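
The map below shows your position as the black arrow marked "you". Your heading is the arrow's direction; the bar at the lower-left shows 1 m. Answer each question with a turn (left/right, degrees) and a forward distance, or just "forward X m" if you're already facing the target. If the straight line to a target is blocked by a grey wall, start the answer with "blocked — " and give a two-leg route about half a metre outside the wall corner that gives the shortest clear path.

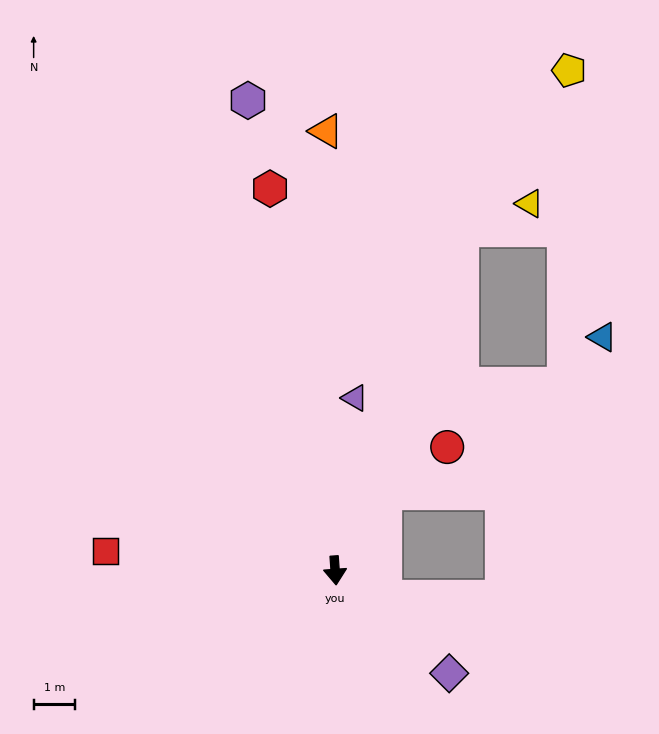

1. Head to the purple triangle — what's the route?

turn left 169°, forward 4.2 m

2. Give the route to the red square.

turn right 99°, forward 5.6 m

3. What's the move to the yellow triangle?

blocked — turn left 156°, forward 8.8 m, then turn right 49°, forward 1.8 m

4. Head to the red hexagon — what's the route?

turn right 174°, forward 9.4 m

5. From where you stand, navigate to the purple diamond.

turn left 44°, forward 3.7 m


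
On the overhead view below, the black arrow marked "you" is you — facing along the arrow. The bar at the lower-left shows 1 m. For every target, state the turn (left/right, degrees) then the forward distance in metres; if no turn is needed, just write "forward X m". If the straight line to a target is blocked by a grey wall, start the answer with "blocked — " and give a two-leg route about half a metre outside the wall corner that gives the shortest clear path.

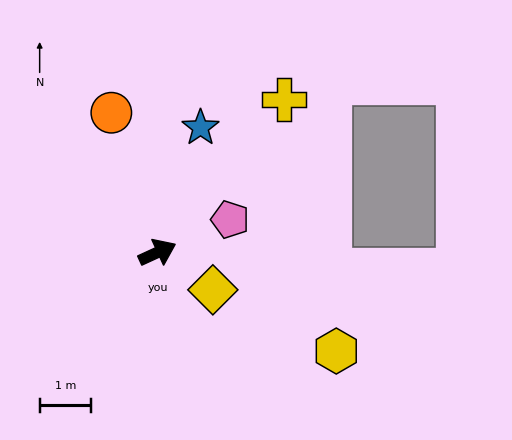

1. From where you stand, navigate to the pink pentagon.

forward 1.6 m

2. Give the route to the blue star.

turn left 46°, forward 2.6 m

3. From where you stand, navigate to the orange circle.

turn left 84°, forward 2.9 m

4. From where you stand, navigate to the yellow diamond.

turn right 59°, forward 1.3 m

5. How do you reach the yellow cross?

turn left 26°, forward 3.9 m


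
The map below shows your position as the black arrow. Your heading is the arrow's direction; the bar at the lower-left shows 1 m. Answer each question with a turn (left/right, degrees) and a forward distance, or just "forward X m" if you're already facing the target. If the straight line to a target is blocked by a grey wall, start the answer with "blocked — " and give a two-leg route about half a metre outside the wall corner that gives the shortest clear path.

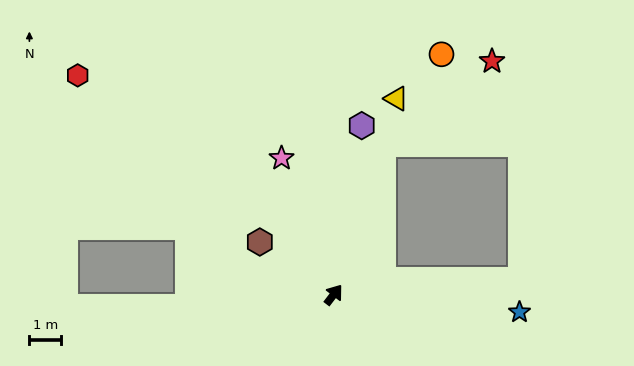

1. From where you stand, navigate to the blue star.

turn right 58°, forward 5.9 m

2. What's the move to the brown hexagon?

turn left 92°, forward 2.9 m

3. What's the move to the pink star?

turn left 58°, forward 4.6 m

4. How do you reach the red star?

blocked — turn left 19°, forward 5.0 m, then turn right 35°, forward 4.3 m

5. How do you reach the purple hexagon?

turn left 28°, forward 5.4 m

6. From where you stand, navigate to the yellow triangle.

turn left 20°, forward 6.5 m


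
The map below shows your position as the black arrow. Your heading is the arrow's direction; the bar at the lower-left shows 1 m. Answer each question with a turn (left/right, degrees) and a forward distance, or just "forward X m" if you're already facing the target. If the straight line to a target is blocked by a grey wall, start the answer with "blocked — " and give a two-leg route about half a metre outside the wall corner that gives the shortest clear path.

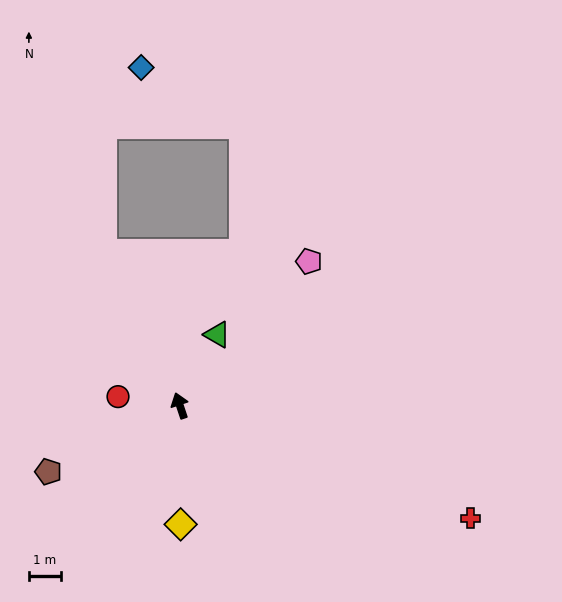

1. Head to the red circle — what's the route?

turn left 63°, forward 1.9 m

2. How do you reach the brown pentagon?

turn left 98°, forward 4.6 m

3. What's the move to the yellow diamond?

turn left 162°, forward 3.7 m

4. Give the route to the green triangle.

turn right 46°, forward 2.5 m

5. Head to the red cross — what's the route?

turn right 130°, forward 9.7 m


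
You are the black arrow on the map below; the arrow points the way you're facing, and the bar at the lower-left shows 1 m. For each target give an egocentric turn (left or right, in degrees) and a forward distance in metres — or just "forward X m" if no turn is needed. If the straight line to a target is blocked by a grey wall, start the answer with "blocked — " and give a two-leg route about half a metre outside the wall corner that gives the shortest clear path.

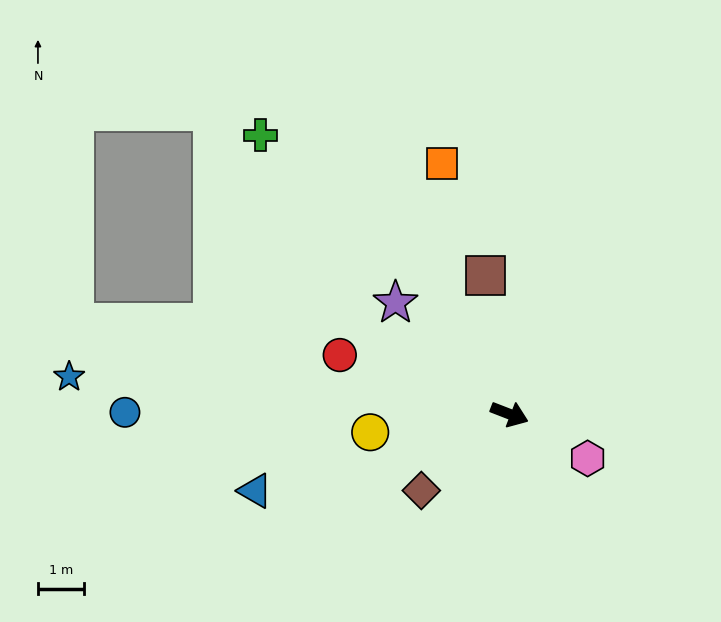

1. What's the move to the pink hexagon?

turn right 8°, forward 1.9 m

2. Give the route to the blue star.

turn right 164°, forward 9.5 m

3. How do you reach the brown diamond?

turn right 118°, forward 2.5 m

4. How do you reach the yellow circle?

turn right 151°, forward 3.0 m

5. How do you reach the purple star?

turn left 157°, forward 3.4 m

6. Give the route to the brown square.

turn left 121°, forward 3.0 m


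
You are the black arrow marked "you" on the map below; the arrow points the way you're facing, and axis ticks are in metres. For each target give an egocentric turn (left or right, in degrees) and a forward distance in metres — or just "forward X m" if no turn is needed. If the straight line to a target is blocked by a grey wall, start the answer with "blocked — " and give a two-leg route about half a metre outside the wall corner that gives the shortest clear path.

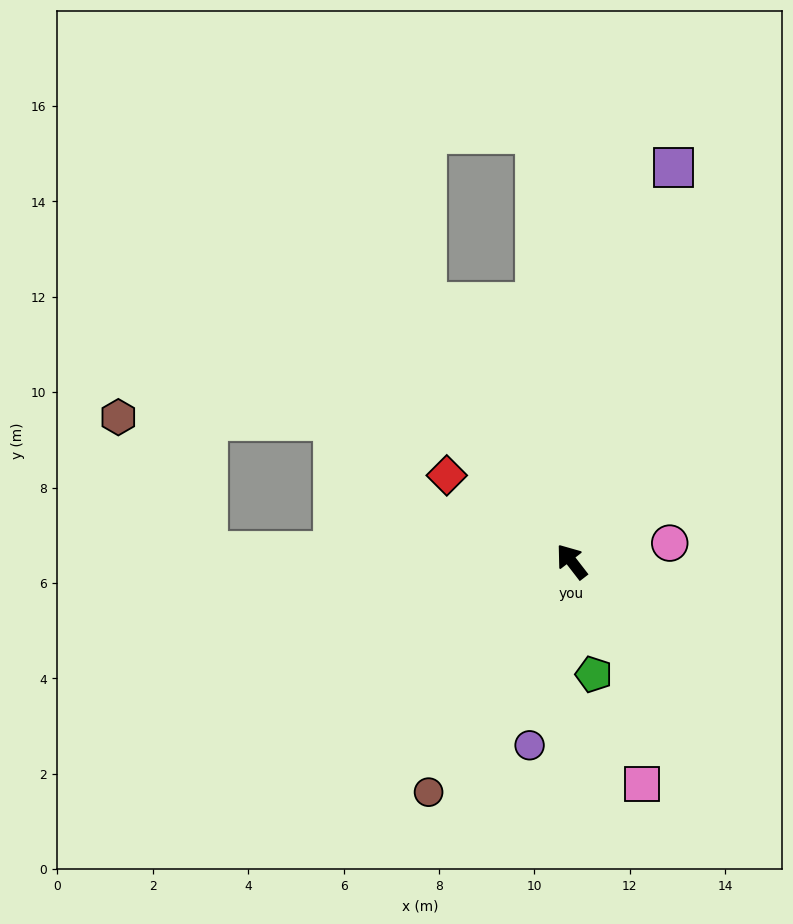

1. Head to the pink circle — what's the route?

turn right 117°, forward 2.1 m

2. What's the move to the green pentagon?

turn left 153°, forward 2.4 m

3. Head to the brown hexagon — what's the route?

blocked — turn left 51°, forward 7.6 m, then turn right 55°, forward 3.4 m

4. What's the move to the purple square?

turn right 52°, forward 8.5 m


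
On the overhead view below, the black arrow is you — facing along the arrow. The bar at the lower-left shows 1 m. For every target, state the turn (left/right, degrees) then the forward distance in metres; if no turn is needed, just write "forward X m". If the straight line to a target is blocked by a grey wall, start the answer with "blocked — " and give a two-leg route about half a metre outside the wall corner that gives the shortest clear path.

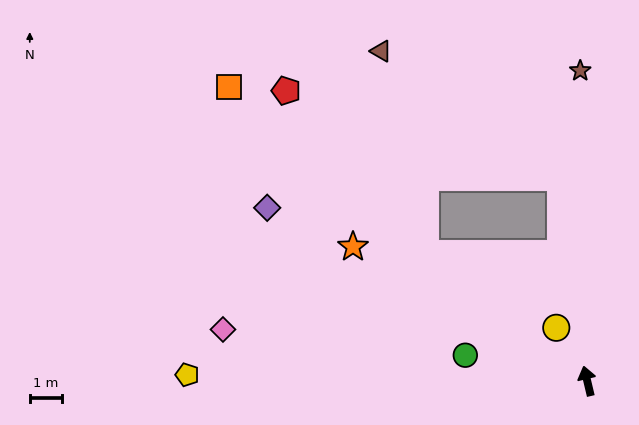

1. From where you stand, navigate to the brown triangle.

blocked — turn left 38°, forward 6.4 m, then turn right 39°, forward 6.5 m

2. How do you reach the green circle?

turn left 65°, forward 3.9 m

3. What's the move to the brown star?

turn right 12°, forward 9.7 m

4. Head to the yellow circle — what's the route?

turn left 17°, forward 1.9 m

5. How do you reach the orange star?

turn left 47°, forward 8.4 m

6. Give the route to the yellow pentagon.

turn left 76°, forward 12.5 m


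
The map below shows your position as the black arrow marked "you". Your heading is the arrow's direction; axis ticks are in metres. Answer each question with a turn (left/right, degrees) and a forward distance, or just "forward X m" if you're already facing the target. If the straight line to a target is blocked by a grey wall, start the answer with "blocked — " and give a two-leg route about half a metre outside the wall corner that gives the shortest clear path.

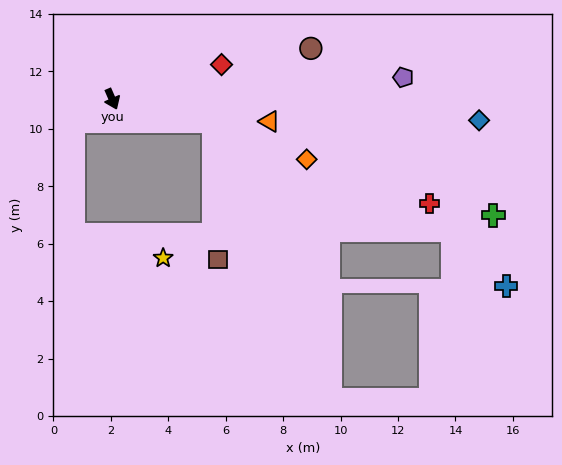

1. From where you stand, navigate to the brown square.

blocked — turn left 54°, forward 3.6 m, then turn right 76°, forward 4.8 m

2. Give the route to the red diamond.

turn left 84°, forward 4.0 m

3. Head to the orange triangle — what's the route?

turn left 58°, forward 5.5 m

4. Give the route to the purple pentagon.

turn left 71°, forward 10.2 m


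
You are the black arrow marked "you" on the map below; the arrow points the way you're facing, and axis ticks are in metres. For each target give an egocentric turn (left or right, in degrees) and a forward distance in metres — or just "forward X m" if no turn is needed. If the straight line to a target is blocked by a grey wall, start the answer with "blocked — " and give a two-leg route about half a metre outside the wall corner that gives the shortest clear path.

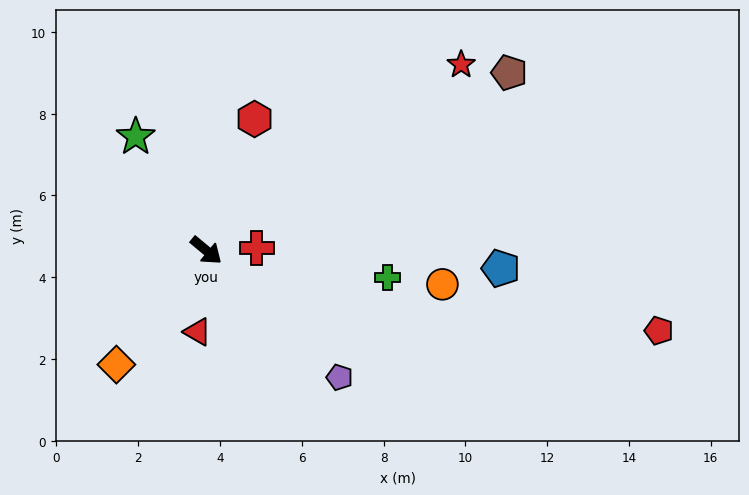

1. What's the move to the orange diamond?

turn right 89°, forward 3.6 m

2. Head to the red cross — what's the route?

turn left 42°, forward 1.2 m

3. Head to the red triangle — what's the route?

turn right 56°, forward 2.0 m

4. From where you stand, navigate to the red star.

turn left 76°, forward 7.7 m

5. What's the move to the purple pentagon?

turn right 4°, forward 4.5 m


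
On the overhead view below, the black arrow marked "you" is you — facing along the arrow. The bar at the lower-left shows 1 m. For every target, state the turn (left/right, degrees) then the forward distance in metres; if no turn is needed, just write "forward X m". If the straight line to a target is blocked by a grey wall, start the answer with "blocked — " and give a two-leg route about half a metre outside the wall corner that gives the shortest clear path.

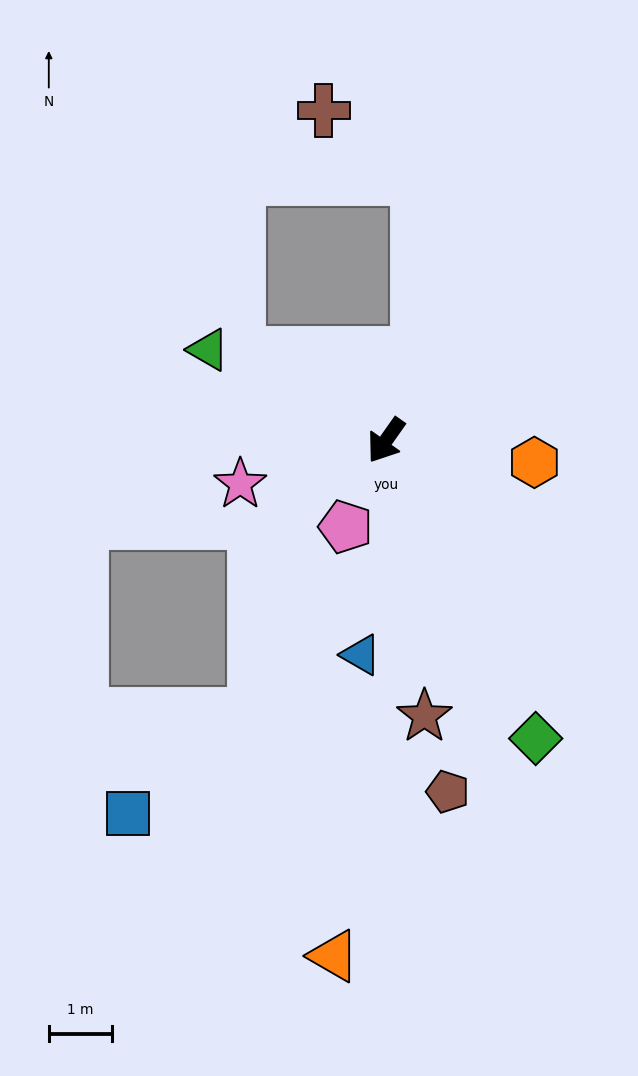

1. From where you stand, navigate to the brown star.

turn left 43°, forward 4.4 m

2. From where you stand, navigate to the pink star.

turn right 38°, forward 2.4 m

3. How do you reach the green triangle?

turn right 82°, forward 3.2 m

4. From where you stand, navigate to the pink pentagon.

turn left 10°, forward 1.5 m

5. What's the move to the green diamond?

turn left 62°, forward 5.3 m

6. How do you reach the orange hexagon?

turn left 117°, forward 2.4 m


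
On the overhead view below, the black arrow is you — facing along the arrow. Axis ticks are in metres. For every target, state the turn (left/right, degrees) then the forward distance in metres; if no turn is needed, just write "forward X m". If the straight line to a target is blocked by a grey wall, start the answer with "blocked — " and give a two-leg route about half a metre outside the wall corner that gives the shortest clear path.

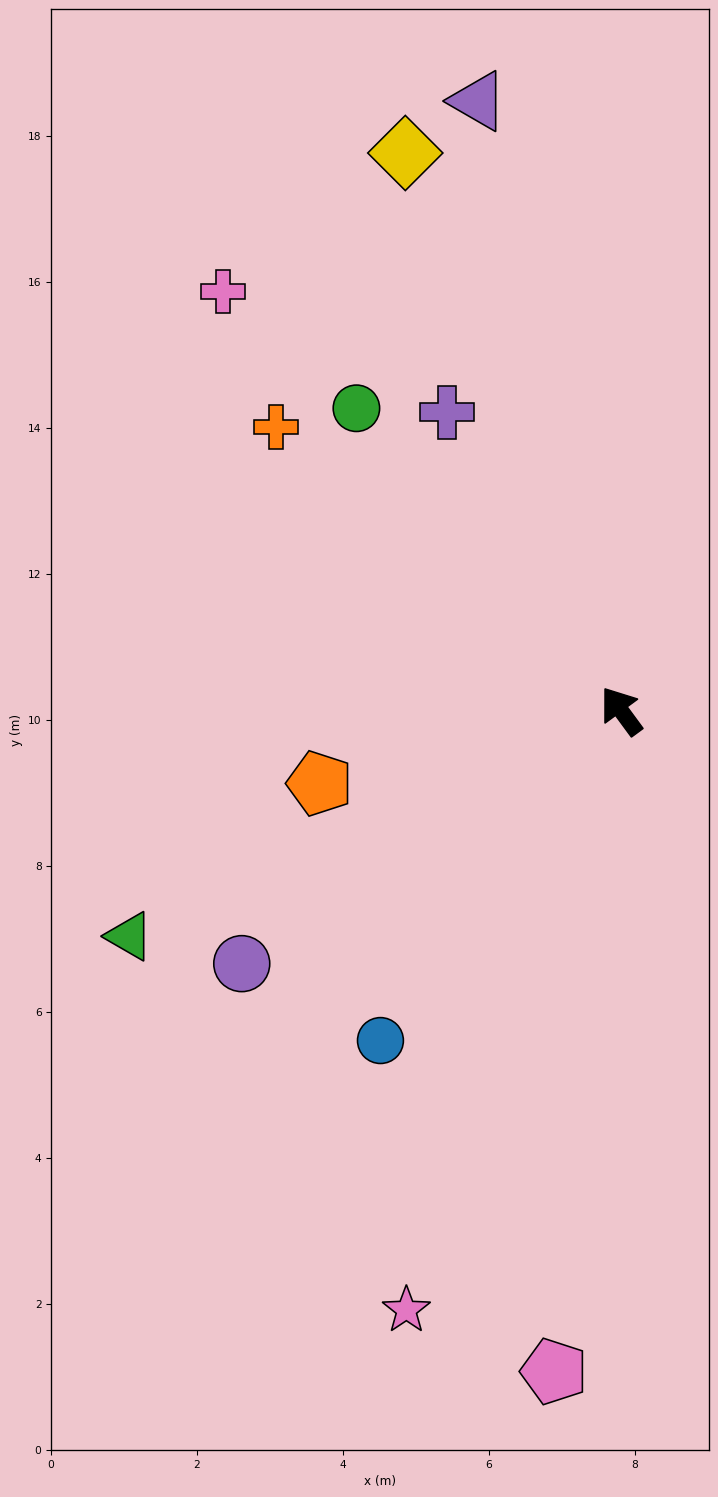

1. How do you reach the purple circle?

turn left 87°, forward 6.2 m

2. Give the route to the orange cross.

turn left 14°, forward 6.1 m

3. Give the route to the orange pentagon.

turn left 67°, forward 4.2 m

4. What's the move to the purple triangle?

turn right 23°, forward 8.6 m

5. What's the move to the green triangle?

turn left 78°, forward 7.4 m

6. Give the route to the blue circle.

turn left 108°, forward 5.6 m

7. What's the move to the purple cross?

turn right 6°, forward 4.7 m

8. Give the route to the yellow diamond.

turn right 15°, forward 8.2 m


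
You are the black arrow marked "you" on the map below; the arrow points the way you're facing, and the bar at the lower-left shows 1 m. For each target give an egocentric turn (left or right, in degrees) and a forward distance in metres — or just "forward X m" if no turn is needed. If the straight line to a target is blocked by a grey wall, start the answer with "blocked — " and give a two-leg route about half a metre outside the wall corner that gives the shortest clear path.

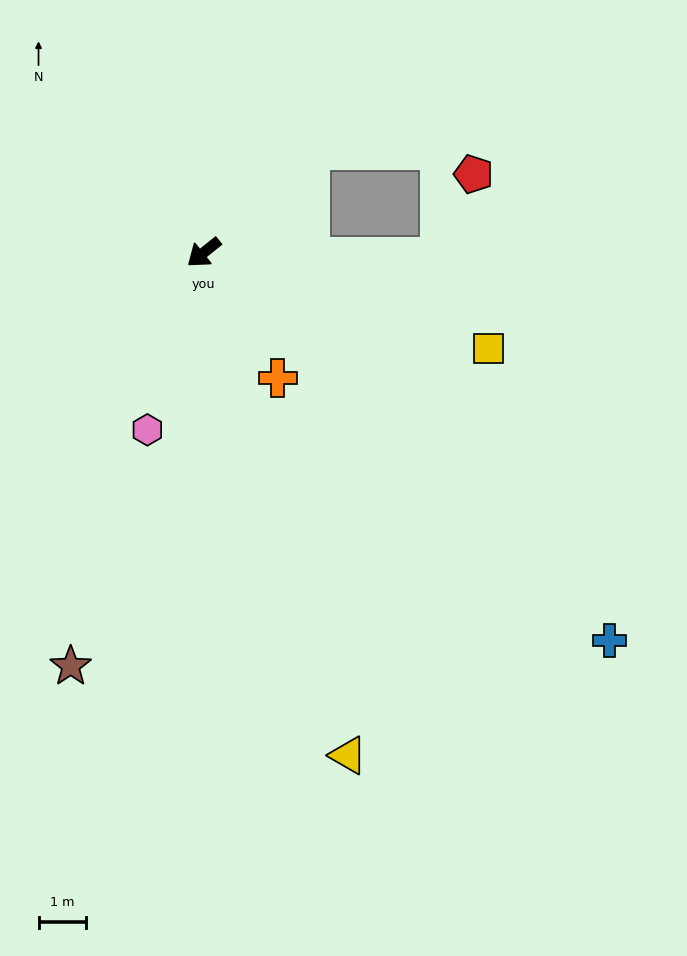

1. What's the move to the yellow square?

turn left 123°, forward 6.4 m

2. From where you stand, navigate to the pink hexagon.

turn left 34°, forward 3.9 m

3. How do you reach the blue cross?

turn left 98°, forward 11.9 m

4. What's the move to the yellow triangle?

turn left 67°, forward 11.1 m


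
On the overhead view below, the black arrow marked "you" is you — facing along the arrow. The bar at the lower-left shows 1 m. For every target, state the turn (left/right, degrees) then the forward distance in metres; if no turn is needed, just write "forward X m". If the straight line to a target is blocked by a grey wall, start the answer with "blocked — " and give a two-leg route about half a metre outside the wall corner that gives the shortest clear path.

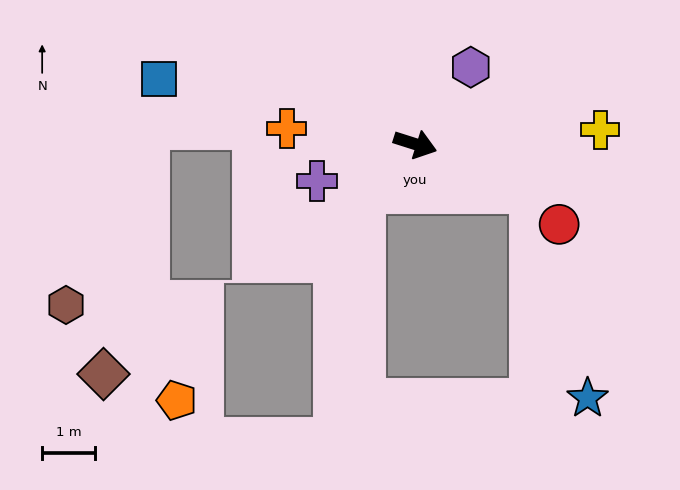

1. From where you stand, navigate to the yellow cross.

turn left 22°, forward 3.5 m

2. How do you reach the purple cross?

turn right 142°, forward 2.0 m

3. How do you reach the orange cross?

turn right 169°, forward 2.5 m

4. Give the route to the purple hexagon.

turn left 72°, forward 1.8 m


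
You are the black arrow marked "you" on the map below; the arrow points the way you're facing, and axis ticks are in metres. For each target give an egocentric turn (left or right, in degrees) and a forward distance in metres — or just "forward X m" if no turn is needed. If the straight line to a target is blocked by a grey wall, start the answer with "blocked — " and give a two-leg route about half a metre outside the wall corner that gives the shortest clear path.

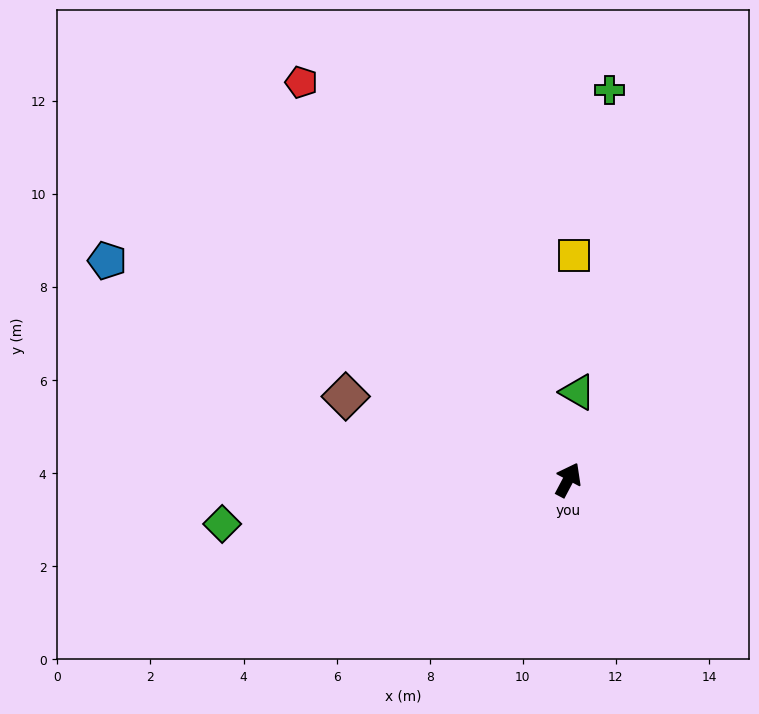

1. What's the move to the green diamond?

turn left 125°, forward 7.5 m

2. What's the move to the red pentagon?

turn left 62°, forward 10.3 m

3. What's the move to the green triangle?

turn left 22°, forward 1.9 m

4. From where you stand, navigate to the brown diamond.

turn left 97°, forward 5.1 m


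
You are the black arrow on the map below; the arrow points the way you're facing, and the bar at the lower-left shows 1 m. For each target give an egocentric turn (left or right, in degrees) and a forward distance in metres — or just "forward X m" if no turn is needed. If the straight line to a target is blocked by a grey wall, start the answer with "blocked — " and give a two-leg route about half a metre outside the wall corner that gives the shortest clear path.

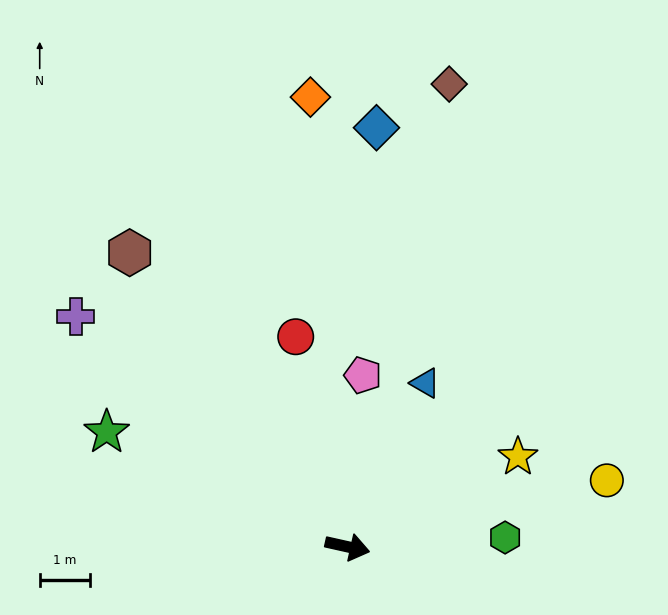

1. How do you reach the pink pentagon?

turn left 97°, forward 3.4 m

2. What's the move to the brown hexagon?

turn left 139°, forward 7.3 m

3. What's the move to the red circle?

turn left 116°, forward 4.3 m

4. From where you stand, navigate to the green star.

turn left 167°, forward 5.3 m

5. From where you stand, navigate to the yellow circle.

turn left 27°, forward 5.4 m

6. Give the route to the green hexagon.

turn left 16°, forward 3.2 m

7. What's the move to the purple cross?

turn left 152°, forward 7.1 m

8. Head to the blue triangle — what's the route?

turn left 77°, forward 3.6 m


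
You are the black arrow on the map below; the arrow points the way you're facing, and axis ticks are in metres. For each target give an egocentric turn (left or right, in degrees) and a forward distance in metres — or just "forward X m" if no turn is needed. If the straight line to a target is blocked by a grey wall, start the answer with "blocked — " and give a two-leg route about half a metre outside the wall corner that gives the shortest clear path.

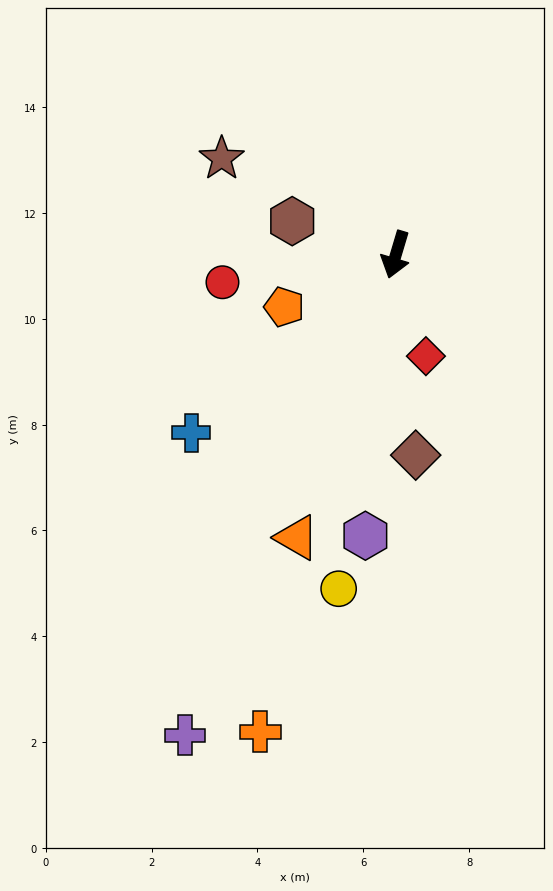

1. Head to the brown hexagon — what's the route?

turn right 91°, forward 2.1 m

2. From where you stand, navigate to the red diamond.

turn left 33°, forward 2.0 m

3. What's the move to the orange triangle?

turn right 3°, forward 5.7 m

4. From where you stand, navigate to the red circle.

turn right 64°, forward 3.3 m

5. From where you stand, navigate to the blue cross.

turn right 32°, forward 5.1 m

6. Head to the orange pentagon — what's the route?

turn right 48°, forward 2.3 m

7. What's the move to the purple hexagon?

turn left 10°, forward 5.3 m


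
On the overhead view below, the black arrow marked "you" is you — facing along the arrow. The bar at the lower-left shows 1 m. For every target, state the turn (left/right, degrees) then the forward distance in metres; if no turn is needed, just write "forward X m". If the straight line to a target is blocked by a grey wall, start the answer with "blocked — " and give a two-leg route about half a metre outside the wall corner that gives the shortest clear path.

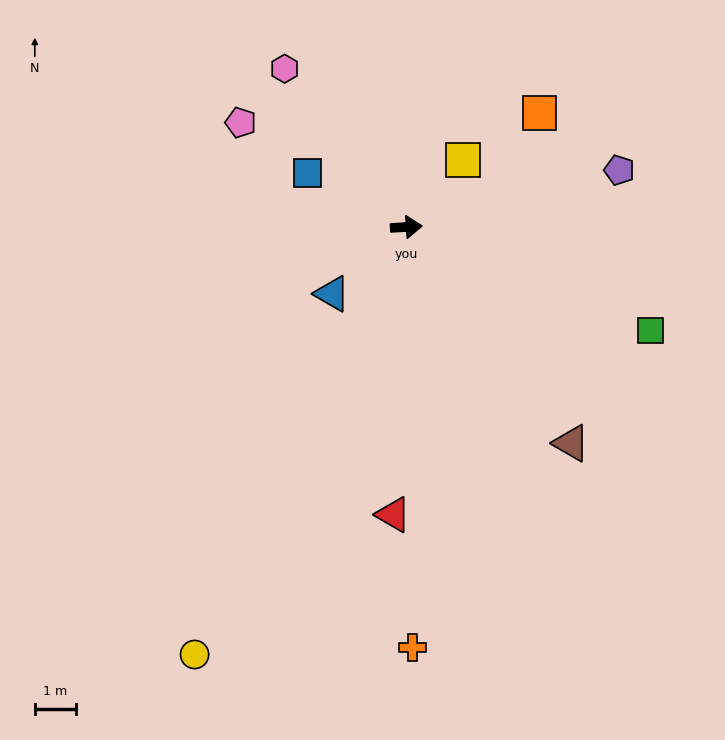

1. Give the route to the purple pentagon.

turn left 11°, forward 5.3 m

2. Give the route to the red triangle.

turn right 96°, forward 7.0 m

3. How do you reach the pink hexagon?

turn left 124°, forward 4.8 m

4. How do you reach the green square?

turn right 27°, forward 6.4 m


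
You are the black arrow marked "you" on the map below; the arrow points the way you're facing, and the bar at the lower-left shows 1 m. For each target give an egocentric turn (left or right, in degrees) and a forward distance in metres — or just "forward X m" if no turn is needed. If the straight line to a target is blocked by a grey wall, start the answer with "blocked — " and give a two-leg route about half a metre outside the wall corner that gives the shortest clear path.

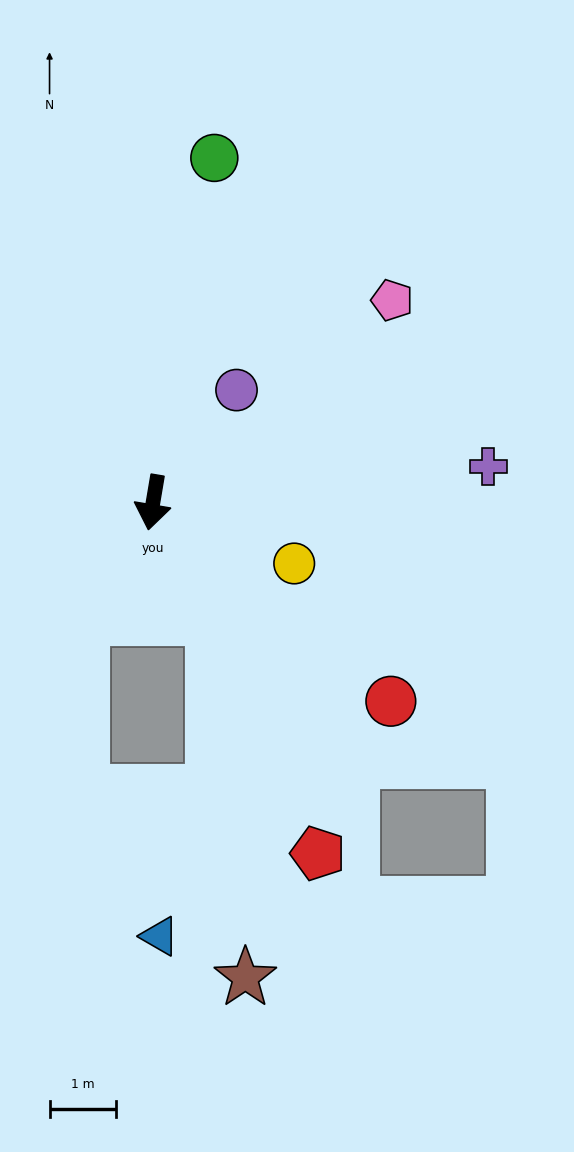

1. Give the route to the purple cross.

turn left 106°, forward 5.1 m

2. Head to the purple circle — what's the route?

turn left 153°, forward 2.1 m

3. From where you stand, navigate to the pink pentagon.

turn left 140°, forward 4.7 m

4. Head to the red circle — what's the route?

turn left 60°, forward 4.7 m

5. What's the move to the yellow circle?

turn left 76°, forward 2.3 m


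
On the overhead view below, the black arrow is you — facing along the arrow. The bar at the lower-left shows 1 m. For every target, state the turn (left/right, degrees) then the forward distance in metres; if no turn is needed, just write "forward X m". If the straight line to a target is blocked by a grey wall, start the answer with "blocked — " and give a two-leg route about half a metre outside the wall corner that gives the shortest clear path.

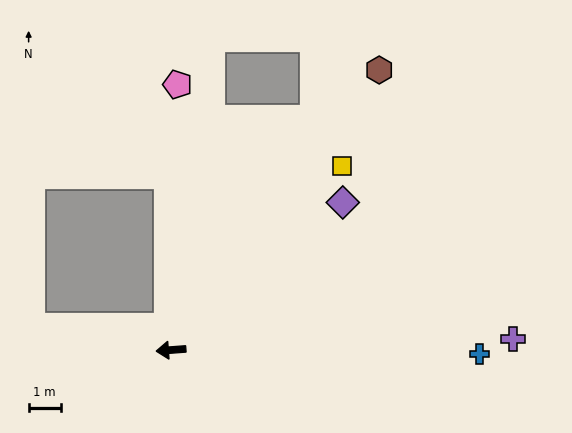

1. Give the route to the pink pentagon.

turn right 96°, forward 8.3 m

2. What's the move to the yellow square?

turn right 137°, forward 7.8 m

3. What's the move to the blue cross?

turn left 175°, forward 9.6 m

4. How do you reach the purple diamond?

turn right 144°, forward 7.0 m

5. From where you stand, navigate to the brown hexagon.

turn right 131°, forward 10.8 m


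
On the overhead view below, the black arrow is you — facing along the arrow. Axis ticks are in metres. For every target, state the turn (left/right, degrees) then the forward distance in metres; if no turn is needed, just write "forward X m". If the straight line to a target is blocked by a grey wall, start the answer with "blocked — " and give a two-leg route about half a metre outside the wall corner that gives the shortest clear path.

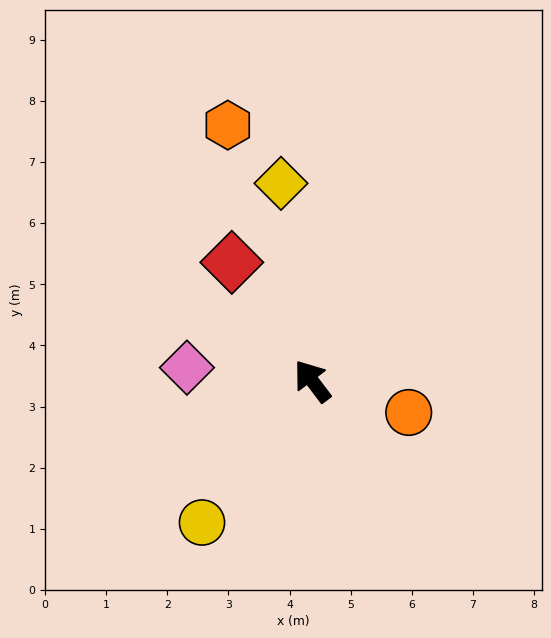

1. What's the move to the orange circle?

turn right 145°, forward 1.7 m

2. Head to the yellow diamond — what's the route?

turn right 28°, forward 3.3 m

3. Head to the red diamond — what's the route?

turn right 3°, forward 2.3 m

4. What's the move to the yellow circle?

turn left 105°, forward 2.9 m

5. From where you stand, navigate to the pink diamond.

turn left 47°, forward 2.1 m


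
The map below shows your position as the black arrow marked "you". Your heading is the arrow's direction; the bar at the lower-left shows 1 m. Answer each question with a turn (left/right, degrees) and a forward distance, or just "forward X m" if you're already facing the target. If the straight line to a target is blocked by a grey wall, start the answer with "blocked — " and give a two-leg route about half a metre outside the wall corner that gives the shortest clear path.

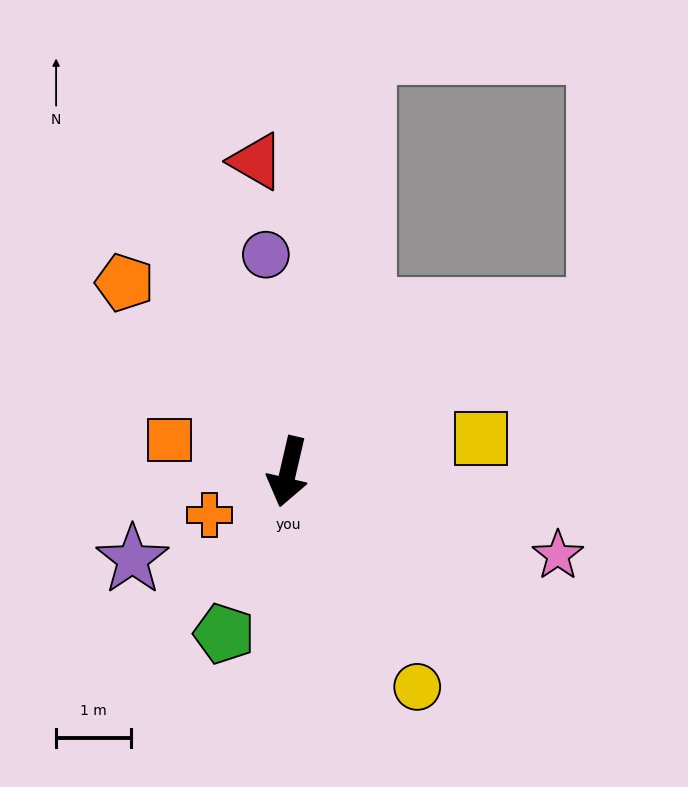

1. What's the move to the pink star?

turn left 86°, forward 3.8 m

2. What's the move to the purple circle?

turn right 161°, forward 2.9 m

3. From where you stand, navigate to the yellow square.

turn left 113°, forward 2.6 m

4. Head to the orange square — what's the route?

turn right 92°, forward 1.6 m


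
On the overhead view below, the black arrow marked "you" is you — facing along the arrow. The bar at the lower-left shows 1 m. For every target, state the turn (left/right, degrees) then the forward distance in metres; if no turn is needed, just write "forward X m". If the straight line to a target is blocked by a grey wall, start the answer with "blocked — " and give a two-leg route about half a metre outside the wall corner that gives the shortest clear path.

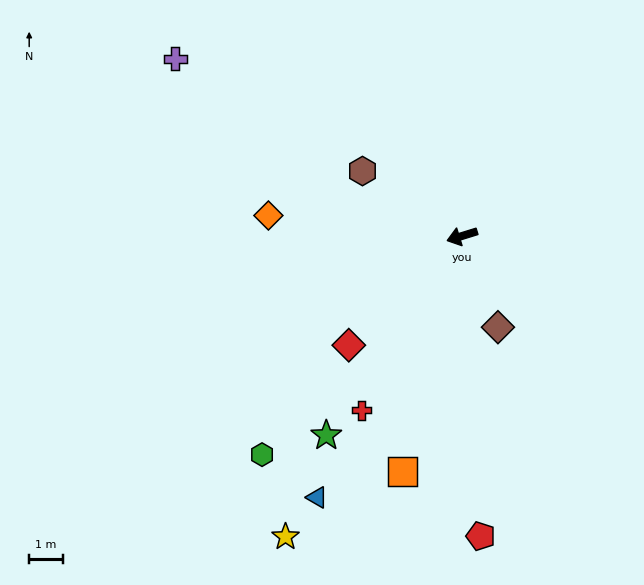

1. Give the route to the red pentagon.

turn left 76°, forward 8.9 m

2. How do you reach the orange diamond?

turn right 23°, forward 5.8 m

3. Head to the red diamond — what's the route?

turn left 27°, forward 4.7 m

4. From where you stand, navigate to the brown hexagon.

turn right 50°, forward 3.5 m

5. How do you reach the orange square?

turn left 59°, forward 7.2 m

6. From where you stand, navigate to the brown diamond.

turn left 94°, forward 2.9 m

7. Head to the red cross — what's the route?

turn left 43°, forward 6.0 m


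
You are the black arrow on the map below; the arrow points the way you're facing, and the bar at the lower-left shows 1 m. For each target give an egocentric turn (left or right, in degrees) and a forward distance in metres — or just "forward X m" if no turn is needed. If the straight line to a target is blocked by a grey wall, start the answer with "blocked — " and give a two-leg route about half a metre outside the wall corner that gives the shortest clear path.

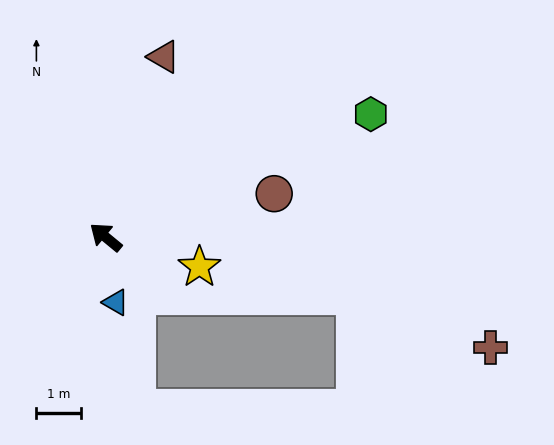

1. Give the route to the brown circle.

turn right 126°, forward 3.9 m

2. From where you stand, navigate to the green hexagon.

turn right 116°, forward 6.6 m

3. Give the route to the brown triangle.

turn right 68°, forward 4.3 m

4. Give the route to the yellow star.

turn right 158°, forward 2.2 m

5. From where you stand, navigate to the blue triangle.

turn left 138°, forward 1.5 m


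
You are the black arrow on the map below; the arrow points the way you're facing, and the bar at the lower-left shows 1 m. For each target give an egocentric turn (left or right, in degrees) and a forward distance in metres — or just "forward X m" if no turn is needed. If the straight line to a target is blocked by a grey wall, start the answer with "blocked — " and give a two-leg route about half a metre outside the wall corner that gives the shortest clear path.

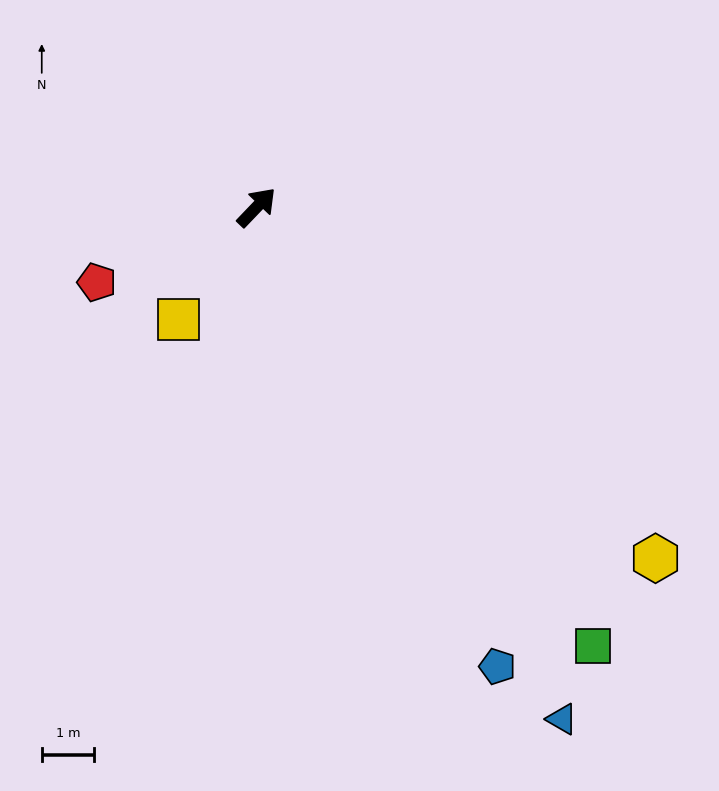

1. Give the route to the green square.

turn right 99°, forward 10.5 m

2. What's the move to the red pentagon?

turn left 159°, forward 3.4 m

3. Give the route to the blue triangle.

turn right 105°, forward 11.3 m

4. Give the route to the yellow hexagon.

turn right 88°, forward 10.1 m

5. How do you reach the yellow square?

turn right 171°, forward 2.6 m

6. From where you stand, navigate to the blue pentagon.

turn right 109°, forward 9.8 m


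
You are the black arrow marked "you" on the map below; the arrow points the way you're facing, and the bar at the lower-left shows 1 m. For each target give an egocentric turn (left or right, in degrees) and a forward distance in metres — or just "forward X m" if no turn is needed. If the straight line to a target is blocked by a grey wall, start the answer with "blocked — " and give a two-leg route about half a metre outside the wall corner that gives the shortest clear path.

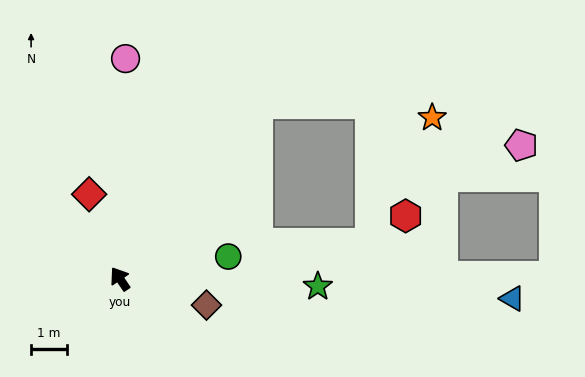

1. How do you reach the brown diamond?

turn right 141°, forward 2.5 m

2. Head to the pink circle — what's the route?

turn right 36°, forward 6.2 m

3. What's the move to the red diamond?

turn right 14°, forward 2.5 m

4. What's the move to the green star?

turn right 126°, forward 5.6 m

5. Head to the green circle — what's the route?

turn right 112°, forward 3.1 m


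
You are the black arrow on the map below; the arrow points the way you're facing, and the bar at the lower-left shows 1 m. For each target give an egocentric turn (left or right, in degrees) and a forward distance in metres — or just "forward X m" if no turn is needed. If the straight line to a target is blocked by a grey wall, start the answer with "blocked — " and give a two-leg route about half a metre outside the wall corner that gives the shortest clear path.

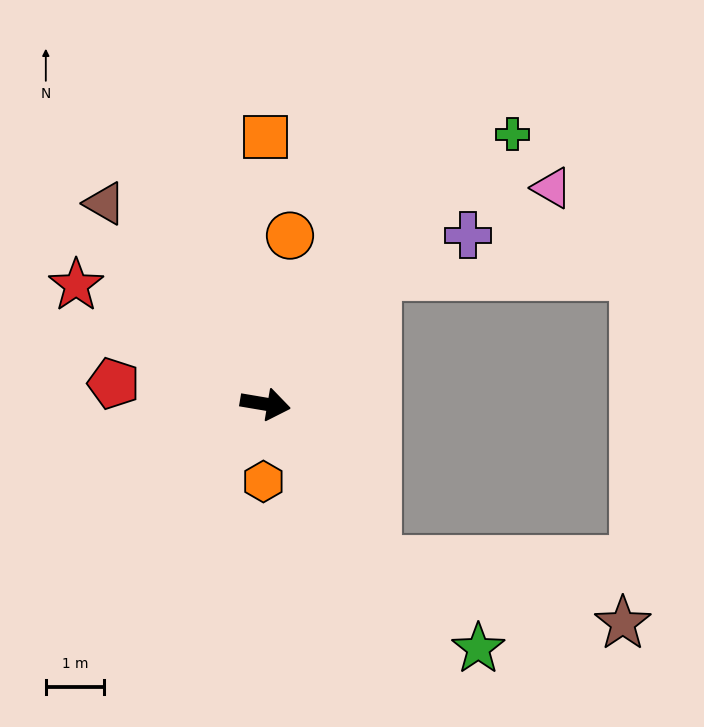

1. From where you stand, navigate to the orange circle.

turn left 91°, forward 2.9 m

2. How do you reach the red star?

turn left 157°, forward 3.8 m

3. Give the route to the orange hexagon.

turn right 82°, forward 1.3 m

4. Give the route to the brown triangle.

turn left 138°, forward 4.4 m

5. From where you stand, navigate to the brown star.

blocked — turn right 45°, forward 3.3 m, then turn left 40°, forward 4.4 m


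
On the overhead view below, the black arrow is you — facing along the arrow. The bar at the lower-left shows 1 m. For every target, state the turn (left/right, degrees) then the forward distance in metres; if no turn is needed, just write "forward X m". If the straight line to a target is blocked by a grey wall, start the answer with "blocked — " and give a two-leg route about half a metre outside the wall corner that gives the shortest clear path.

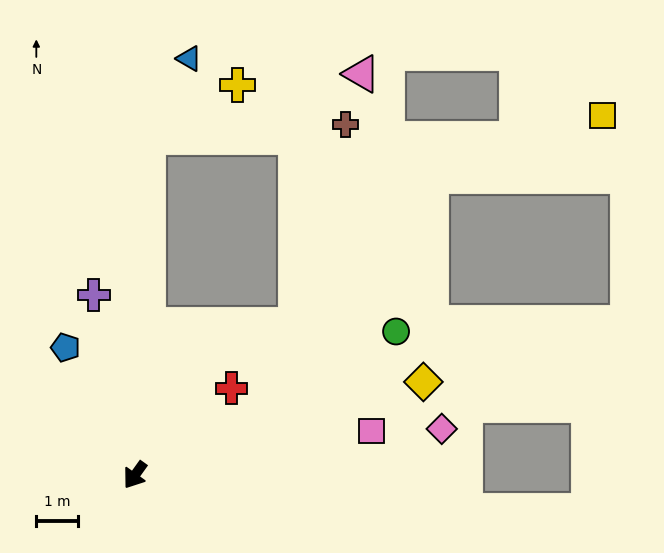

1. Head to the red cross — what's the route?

turn left 168°, forward 3.1 m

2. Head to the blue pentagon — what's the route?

turn right 116°, forward 3.5 m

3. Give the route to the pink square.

turn left 136°, forward 5.7 m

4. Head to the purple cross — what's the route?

turn right 132°, forward 4.4 m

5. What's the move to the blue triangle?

blocked — turn right 147°, forward 8.0 m, then turn right 25°, forward 2.1 m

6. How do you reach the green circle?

turn left 154°, forward 7.1 m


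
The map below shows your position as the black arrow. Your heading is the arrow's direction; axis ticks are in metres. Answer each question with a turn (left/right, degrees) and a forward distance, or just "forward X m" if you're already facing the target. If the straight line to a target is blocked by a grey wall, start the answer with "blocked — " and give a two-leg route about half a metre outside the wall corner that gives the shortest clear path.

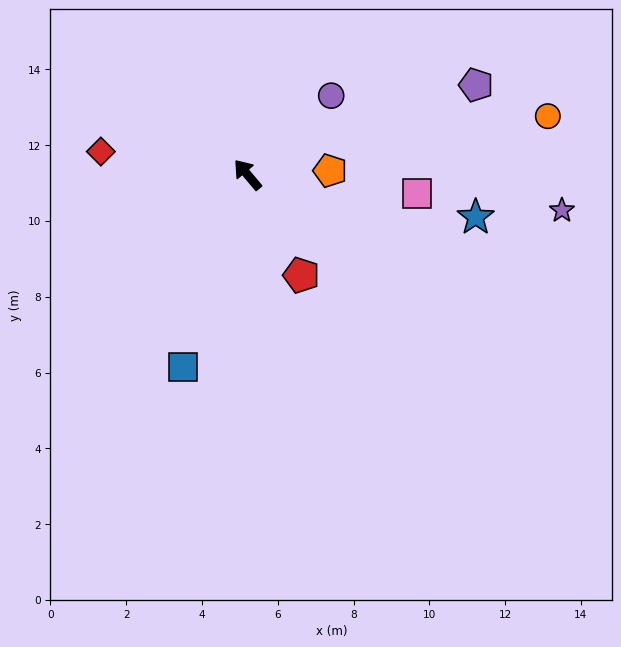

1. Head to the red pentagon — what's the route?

turn left 168°, forward 3.0 m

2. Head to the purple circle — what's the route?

turn right 87°, forward 3.0 m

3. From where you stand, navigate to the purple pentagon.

turn right 109°, forward 6.5 m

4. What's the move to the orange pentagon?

turn right 127°, forward 2.2 m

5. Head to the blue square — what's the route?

turn left 122°, forward 5.4 m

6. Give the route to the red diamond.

turn left 41°, forward 3.9 m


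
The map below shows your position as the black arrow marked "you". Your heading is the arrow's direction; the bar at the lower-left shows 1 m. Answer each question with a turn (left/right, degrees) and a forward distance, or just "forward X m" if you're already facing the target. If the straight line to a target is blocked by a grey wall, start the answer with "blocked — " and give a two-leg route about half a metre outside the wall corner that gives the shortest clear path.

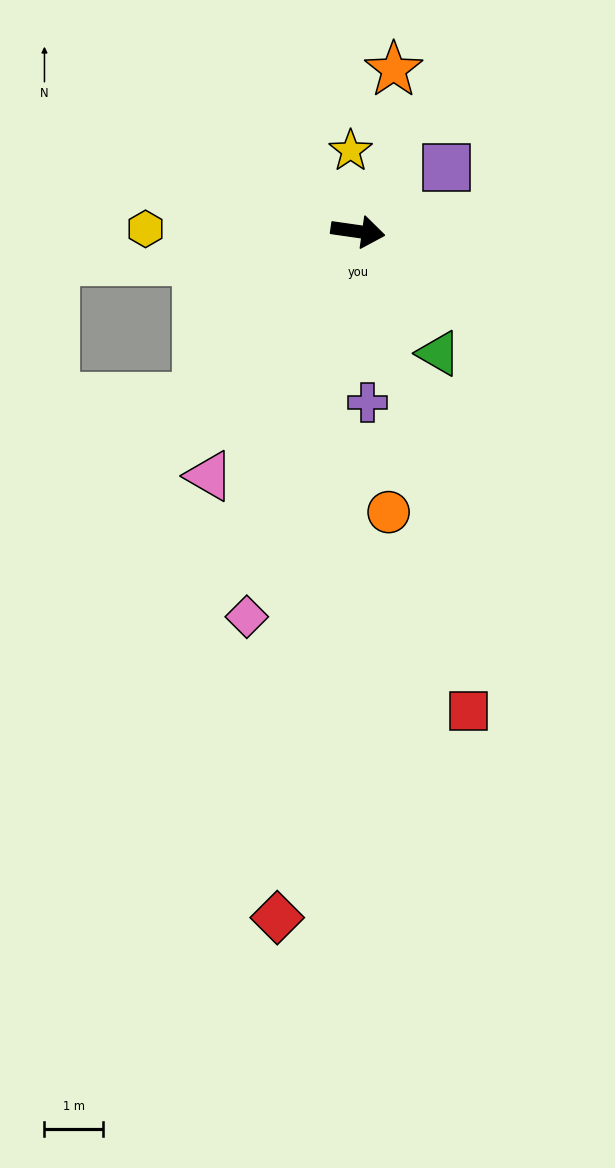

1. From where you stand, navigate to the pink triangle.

turn right 113°, forward 4.9 m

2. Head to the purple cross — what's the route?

turn right 79°, forward 2.9 m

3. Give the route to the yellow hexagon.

turn right 173°, forward 3.6 m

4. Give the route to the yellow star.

turn left 103°, forward 1.4 m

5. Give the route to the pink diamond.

turn right 98°, forward 6.8 m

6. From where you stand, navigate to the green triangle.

turn right 48°, forward 2.5 m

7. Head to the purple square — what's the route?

turn left 44°, forward 1.9 m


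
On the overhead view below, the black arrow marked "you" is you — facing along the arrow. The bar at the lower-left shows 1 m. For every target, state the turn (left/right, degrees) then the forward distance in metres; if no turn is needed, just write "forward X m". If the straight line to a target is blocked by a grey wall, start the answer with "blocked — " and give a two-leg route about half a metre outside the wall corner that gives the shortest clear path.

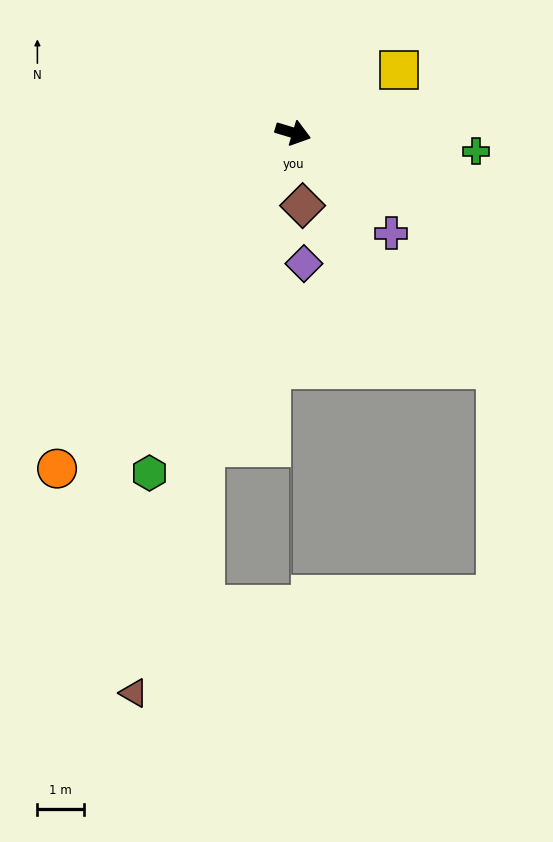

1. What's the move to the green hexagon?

turn right 96°, forward 7.9 m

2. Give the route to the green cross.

turn left 11°, forward 4.0 m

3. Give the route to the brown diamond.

turn right 66°, forward 1.6 m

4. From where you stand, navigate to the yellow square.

turn left 47°, forward 2.7 m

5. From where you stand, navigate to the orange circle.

turn right 108°, forward 8.8 m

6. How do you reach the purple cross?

turn right 29°, forward 3.0 m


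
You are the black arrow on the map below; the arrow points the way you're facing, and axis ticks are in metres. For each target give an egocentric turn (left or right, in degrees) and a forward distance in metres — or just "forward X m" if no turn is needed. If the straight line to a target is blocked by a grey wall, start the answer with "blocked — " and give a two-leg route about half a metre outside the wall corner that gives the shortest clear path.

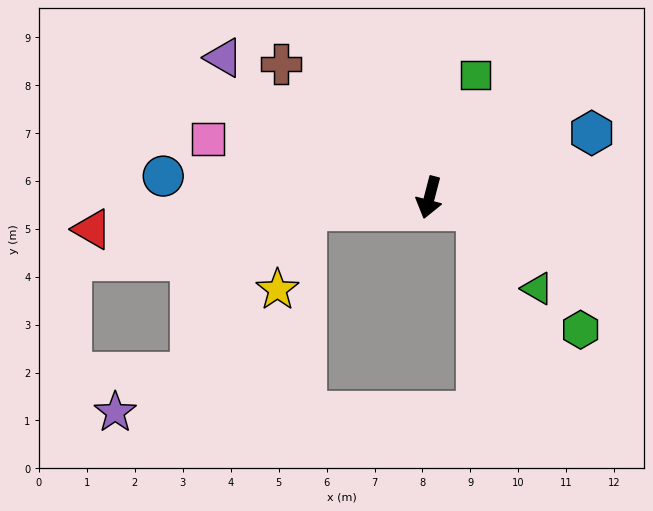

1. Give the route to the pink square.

turn right 90°, forward 4.8 m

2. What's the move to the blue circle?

turn right 80°, forward 5.6 m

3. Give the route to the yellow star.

blocked — turn right 69°, forward 2.6 m, then turn left 64°, forward 1.8 m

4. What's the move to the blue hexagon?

turn left 126°, forward 3.6 m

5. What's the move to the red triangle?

turn right 70°, forward 7.1 m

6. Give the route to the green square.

turn left 174°, forward 2.7 m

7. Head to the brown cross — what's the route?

turn right 117°, forward 4.2 m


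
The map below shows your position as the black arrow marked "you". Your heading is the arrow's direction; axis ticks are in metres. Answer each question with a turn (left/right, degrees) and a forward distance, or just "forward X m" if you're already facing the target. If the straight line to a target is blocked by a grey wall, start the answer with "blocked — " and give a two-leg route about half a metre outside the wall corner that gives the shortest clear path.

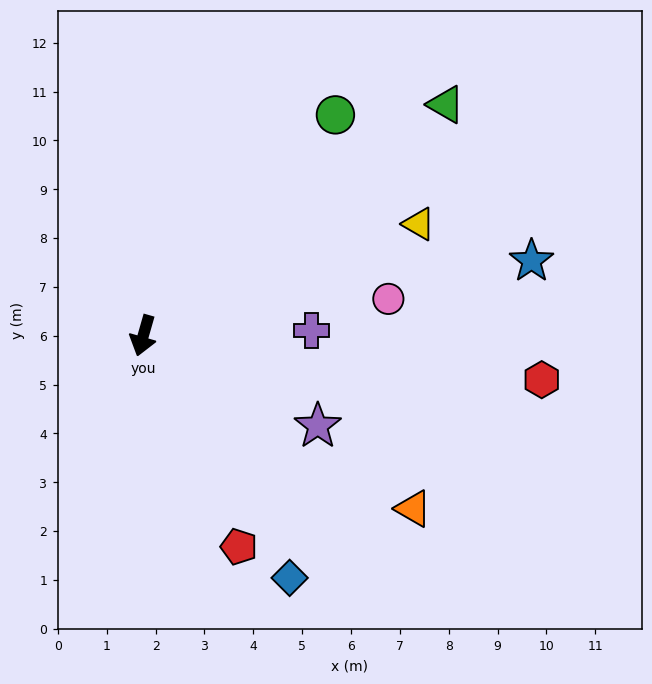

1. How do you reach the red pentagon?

turn left 40°, forward 4.7 m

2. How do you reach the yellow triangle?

turn left 128°, forward 6.1 m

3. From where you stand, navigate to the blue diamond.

turn left 47°, forward 5.8 m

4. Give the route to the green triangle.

turn left 143°, forward 7.8 m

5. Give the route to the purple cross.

turn left 108°, forward 3.4 m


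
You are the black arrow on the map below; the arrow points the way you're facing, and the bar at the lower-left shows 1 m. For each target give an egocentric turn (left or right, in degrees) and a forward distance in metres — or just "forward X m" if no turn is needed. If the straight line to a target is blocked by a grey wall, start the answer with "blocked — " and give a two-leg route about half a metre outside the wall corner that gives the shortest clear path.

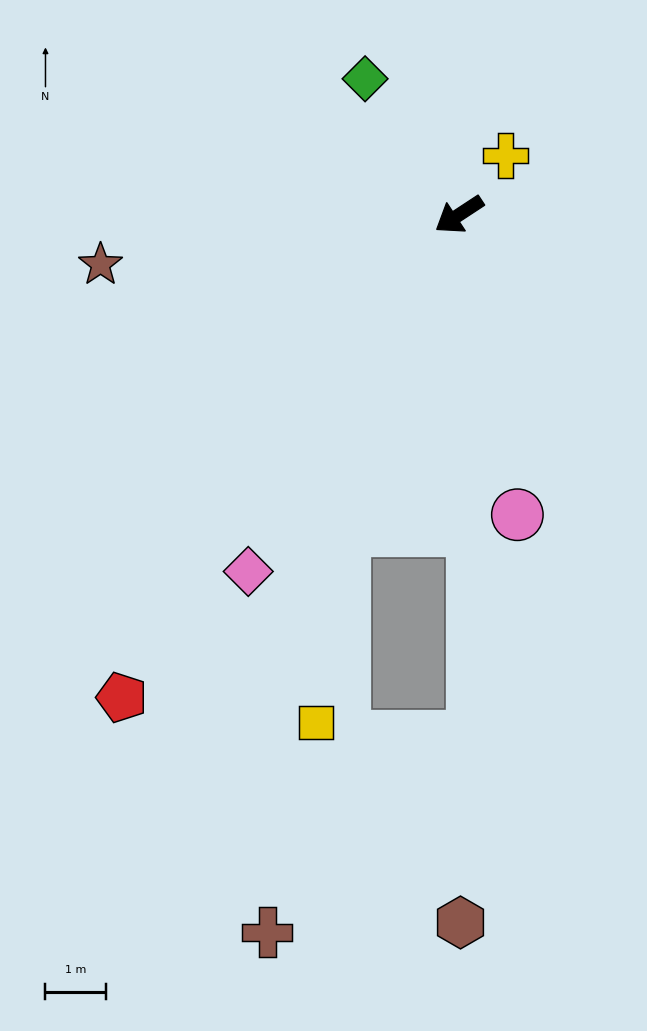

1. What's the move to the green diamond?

turn right 89°, forward 2.7 m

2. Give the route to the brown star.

turn right 25°, forward 5.9 m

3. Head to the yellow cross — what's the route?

turn right 162°, forward 1.2 m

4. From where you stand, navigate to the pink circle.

turn left 68°, forward 5.0 m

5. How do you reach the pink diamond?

turn left 26°, forward 6.8 m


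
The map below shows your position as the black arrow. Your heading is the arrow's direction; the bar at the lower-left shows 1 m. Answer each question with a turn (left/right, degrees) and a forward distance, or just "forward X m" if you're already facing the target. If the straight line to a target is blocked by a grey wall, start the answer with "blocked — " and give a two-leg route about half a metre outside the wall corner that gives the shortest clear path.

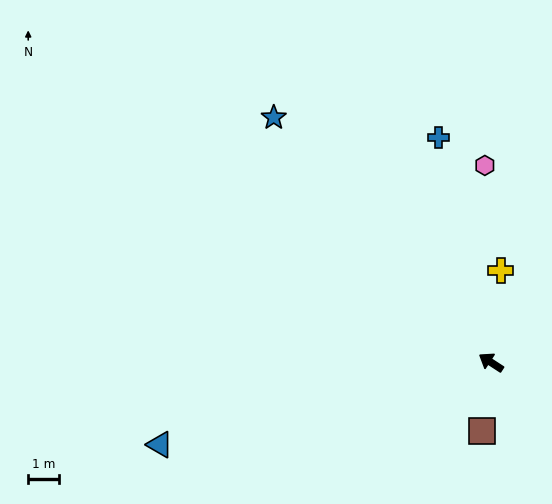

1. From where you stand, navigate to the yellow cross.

turn right 63°, forward 3.0 m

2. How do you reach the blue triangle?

turn left 47°, forward 11.0 m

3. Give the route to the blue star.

turn right 15°, forward 10.6 m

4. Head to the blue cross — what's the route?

turn right 44°, forward 7.5 m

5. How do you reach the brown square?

turn left 116°, forward 2.2 m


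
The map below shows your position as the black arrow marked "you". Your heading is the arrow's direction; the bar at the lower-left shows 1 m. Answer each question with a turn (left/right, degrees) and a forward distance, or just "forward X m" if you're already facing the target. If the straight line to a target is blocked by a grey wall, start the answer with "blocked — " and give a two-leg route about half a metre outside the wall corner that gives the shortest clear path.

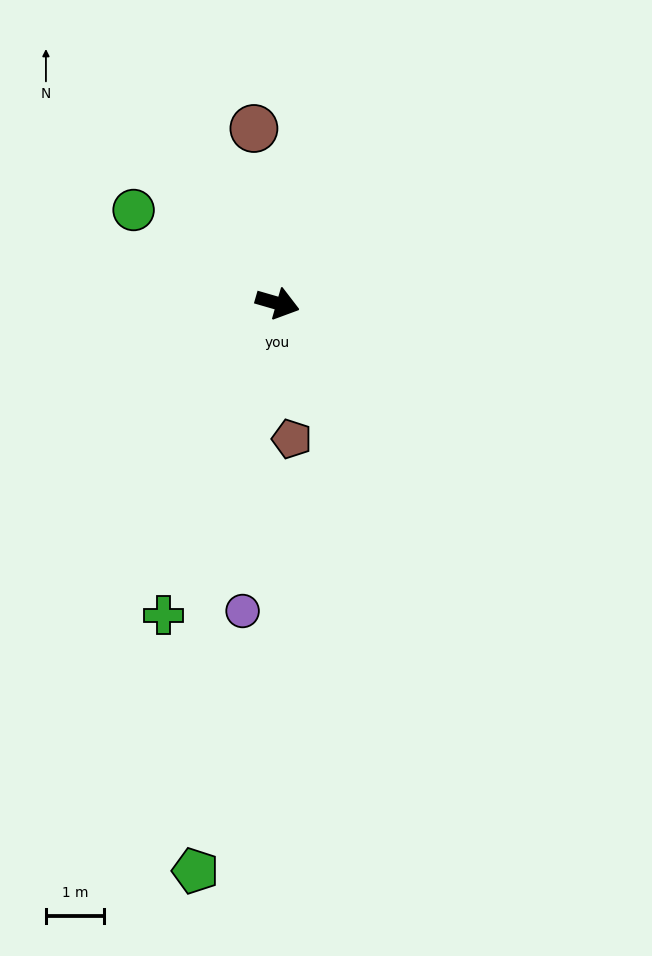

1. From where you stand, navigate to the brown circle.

turn left 114°, forward 3.0 m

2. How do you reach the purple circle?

turn right 80°, forward 5.3 m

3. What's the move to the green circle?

turn left 163°, forward 2.9 m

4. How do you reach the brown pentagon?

turn right 68°, forward 2.3 m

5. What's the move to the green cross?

turn right 94°, forward 5.7 m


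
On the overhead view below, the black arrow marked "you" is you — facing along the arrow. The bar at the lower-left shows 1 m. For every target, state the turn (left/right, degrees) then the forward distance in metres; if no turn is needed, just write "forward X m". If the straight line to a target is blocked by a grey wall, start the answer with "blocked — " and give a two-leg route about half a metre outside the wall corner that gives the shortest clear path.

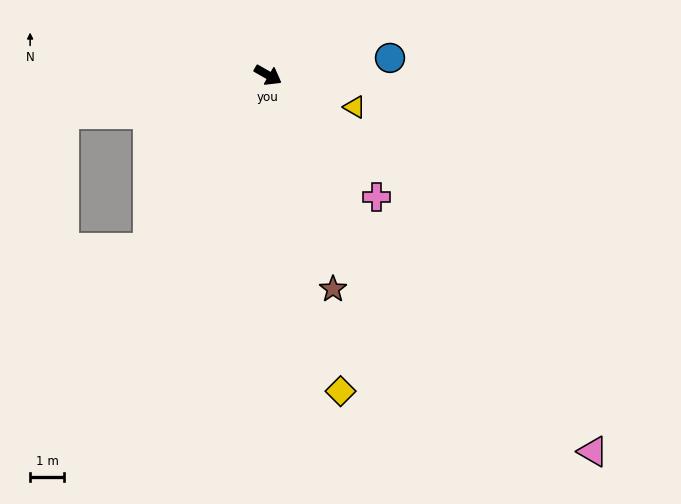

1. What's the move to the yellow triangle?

turn left 10°, forward 2.7 m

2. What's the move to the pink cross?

turn right 18°, forward 4.8 m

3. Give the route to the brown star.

turn right 43°, forward 6.5 m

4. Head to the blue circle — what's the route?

turn left 38°, forward 3.6 m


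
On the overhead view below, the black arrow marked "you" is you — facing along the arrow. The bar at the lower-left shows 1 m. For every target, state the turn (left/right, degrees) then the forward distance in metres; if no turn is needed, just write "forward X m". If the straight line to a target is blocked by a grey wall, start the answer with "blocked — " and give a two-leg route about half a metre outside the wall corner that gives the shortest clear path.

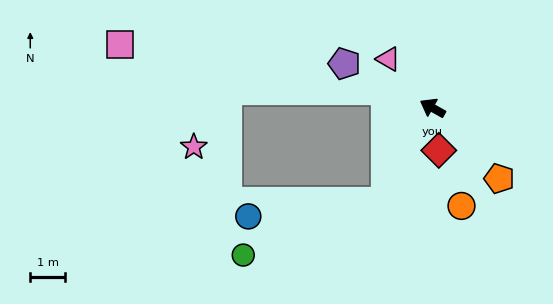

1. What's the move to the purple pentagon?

turn left 3°, forward 2.8 m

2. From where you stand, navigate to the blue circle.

blocked — turn left 93°, forward 3.0 m, then turn right 58°, forward 3.9 m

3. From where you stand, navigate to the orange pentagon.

turn left 163°, forward 2.8 m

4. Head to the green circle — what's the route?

blocked — turn left 93°, forward 3.0 m, then turn right 43°, forward 4.3 m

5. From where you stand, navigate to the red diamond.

turn left 128°, forward 1.2 m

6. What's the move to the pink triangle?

turn right 19°, forward 1.9 m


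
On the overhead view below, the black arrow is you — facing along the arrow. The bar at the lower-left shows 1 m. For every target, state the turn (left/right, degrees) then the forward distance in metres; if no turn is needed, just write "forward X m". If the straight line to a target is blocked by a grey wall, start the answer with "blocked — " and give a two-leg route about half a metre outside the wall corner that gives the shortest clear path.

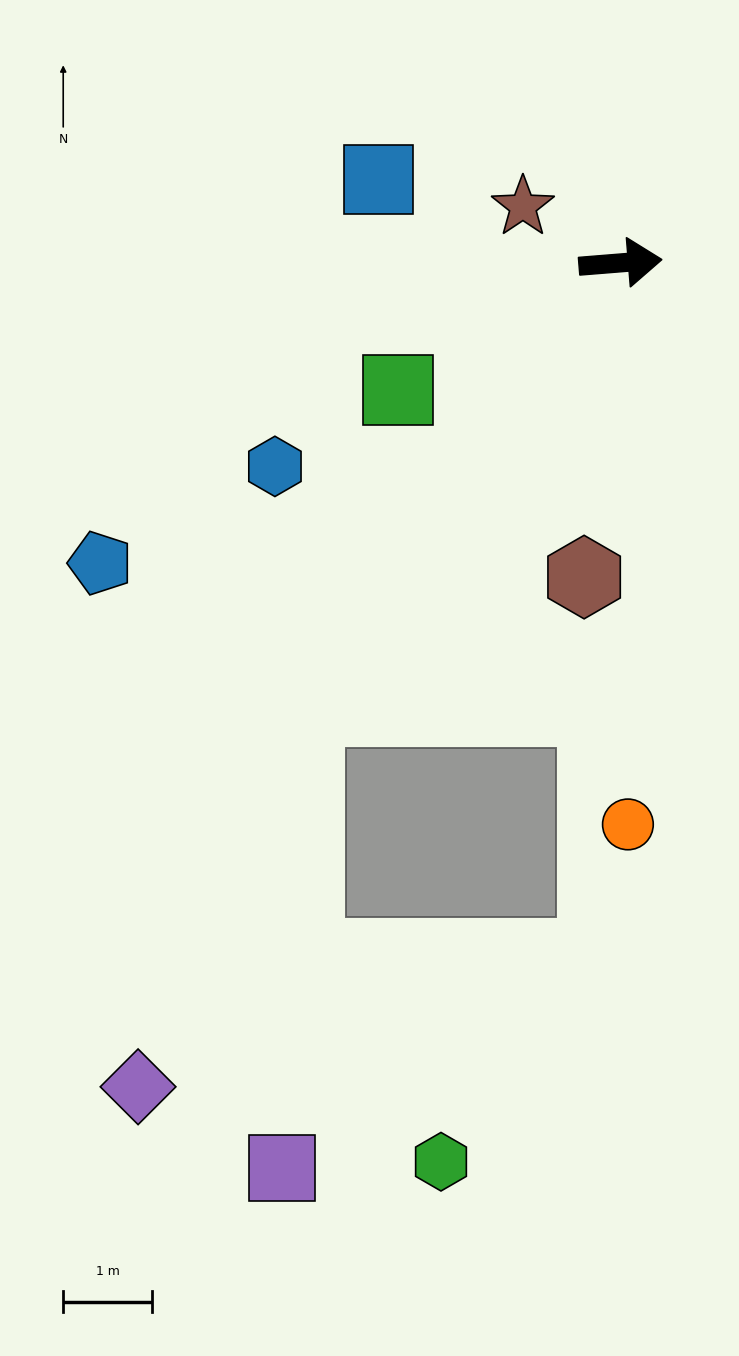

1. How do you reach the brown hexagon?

turn right 101°, forward 3.6 m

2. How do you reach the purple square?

blocked — turn right 130°, forward 6.1 m, then turn left 32°, forward 5.2 m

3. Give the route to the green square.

turn right 155°, forward 2.9 m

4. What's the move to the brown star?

turn left 145°, forward 1.3 m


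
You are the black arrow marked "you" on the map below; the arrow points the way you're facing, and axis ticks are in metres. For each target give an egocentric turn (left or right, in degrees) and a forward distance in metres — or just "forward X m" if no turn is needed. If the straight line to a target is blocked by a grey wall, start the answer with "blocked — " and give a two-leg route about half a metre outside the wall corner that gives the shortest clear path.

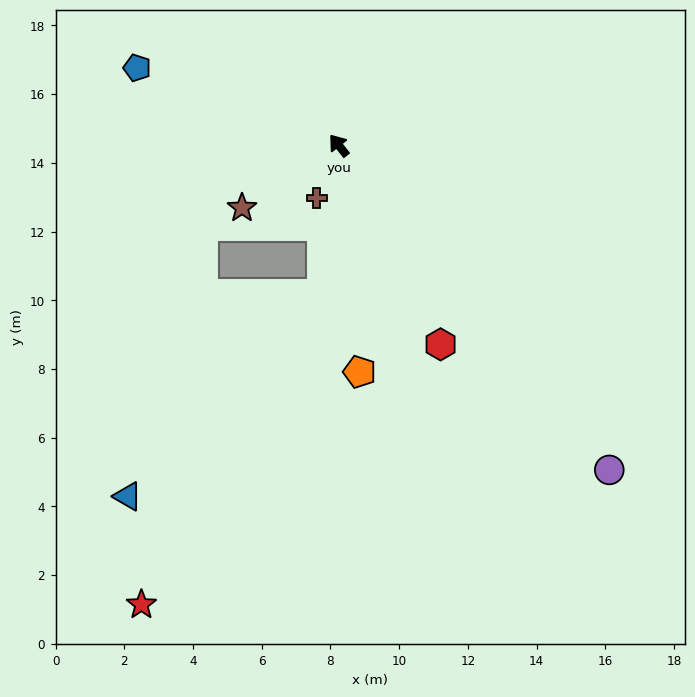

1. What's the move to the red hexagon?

turn left 169°, forward 6.5 m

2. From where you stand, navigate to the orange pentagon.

turn left 147°, forward 6.6 m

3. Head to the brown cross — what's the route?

turn left 119°, forward 1.7 m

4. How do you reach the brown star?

turn left 84°, forward 3.4 m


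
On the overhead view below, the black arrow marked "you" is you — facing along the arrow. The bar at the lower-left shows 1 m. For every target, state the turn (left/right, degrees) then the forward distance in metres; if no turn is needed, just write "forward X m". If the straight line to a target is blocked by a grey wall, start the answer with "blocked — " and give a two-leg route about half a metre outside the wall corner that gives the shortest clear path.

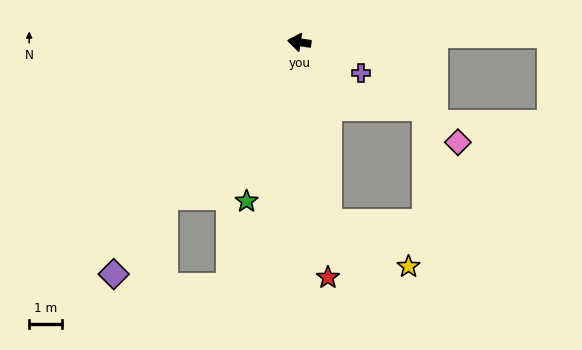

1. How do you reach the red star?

turn left 105°, forward 7.3 m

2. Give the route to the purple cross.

turn left 162°, forward 2.1 m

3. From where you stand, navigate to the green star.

turn left 80°, forward 5.1 m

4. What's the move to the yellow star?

blocked — turn left 107°, forward 5.6 m, then turn left 53°, forward 2.8 m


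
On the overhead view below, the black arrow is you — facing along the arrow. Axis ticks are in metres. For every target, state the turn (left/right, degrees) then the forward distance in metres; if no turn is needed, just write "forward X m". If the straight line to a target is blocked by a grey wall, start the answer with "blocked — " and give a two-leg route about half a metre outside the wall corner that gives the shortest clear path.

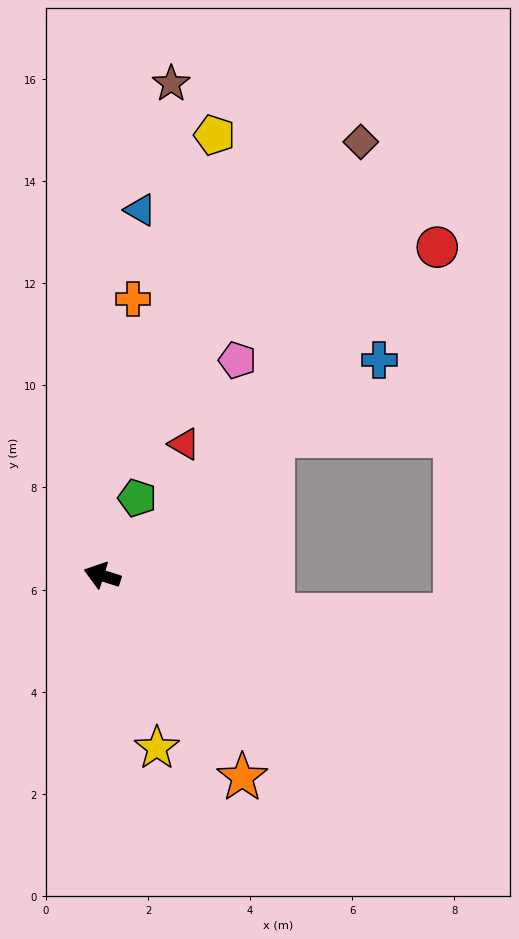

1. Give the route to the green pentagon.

turn right 97°, forward 1.7 m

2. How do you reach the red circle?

turn right 118°, forward 9.2 m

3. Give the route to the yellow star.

turn left 125°, forward 3.5 m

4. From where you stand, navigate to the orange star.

turn left 142°, forward 4.8 m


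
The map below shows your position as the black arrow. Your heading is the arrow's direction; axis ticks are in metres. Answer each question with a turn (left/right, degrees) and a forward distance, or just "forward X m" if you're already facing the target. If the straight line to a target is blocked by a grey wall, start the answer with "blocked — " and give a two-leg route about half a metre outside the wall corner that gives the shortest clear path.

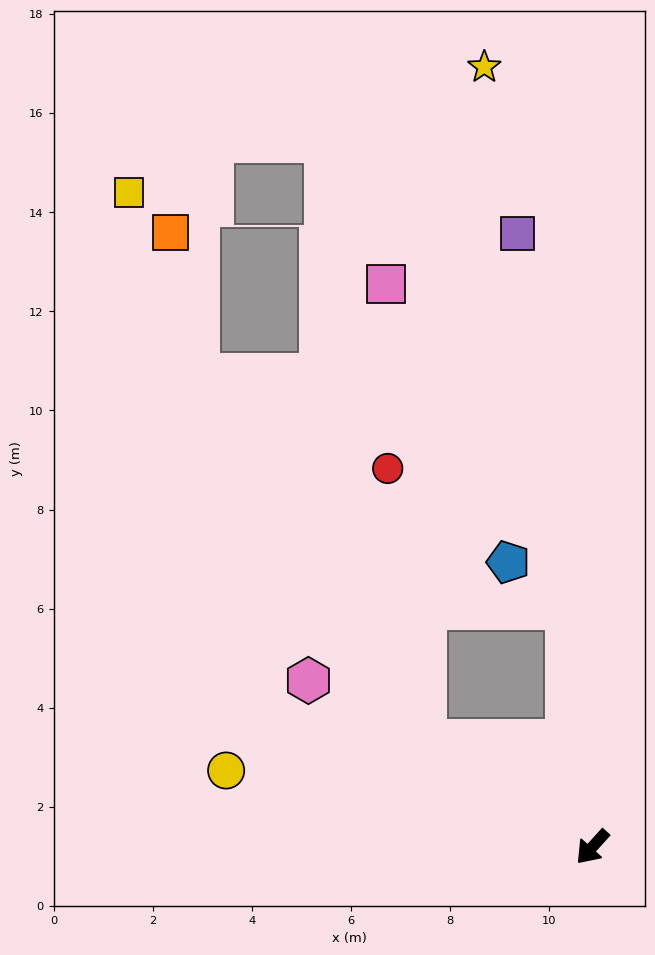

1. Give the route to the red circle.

blocked — turn right 81°, forward 4.0 m, then turn right 49°, forward 5.5 m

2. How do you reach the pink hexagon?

turn right 78°, forward 6.6 m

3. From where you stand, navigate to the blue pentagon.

blocked — turn right 132°, forward 4.8 m, then turn left 45°, forward 1.5 m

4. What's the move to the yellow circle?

turn right 60°, forward 7.6 m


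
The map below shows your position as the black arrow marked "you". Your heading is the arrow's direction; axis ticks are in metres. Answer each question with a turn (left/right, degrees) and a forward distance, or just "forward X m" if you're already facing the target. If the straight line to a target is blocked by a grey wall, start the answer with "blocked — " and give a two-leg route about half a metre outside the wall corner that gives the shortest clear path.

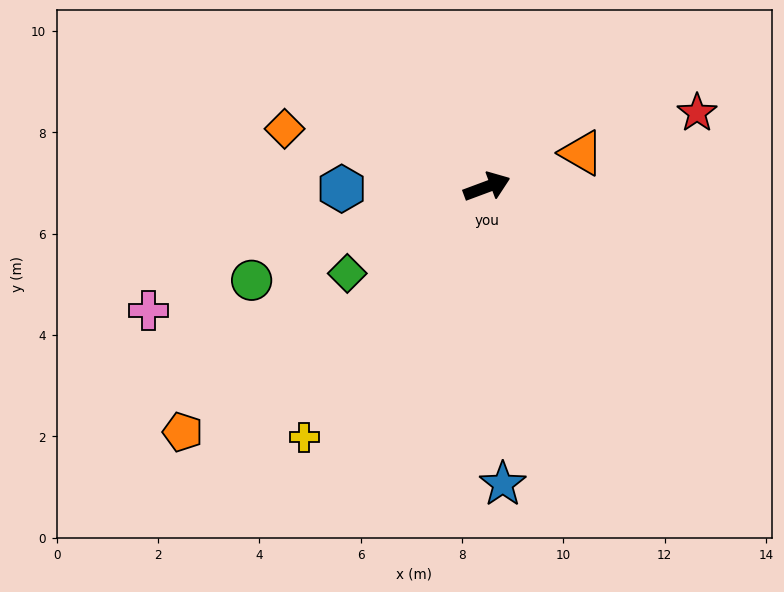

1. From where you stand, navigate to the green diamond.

turn right 169°, forward 3.2 m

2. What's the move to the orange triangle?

forward 2.0 m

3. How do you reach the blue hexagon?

turn left 160°, forward 2.9 m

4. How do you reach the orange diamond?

turn left 144°, forward 4.2 m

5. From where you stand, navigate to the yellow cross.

turn right 147°, forward 6.1 m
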